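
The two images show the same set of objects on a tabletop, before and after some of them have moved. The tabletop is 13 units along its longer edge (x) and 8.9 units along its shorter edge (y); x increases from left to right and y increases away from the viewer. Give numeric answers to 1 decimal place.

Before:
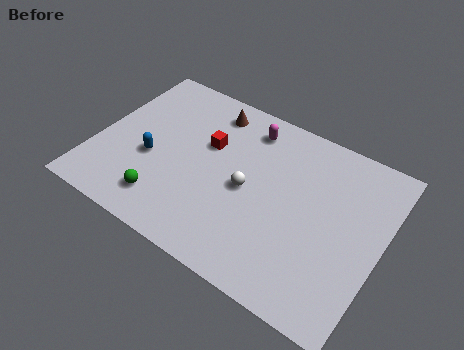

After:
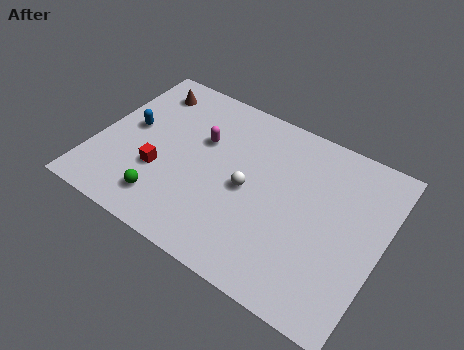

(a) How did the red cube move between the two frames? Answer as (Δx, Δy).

(-1.8, -2.5)

The red cube was at about (4.9, 5.6) and moved to about (3.1, 3.1).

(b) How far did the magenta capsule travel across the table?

2.5

The magenta capsule was near (6.5, 7.4) before and (4.6, 5.7) after, so it travelled √(1.9² + 1.7²) ≈ 2.5 units.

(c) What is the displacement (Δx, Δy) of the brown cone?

(-3.0, -0.2)

From the two frames, the brown cone sits at roughly (4.7, 7.5) before and (1.7, 7.3) after.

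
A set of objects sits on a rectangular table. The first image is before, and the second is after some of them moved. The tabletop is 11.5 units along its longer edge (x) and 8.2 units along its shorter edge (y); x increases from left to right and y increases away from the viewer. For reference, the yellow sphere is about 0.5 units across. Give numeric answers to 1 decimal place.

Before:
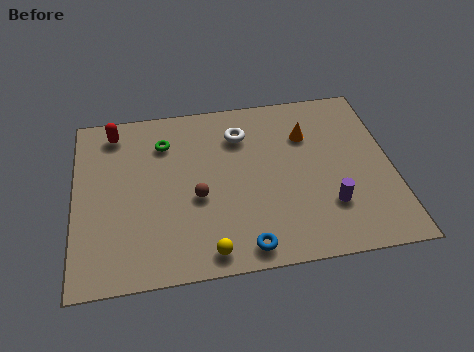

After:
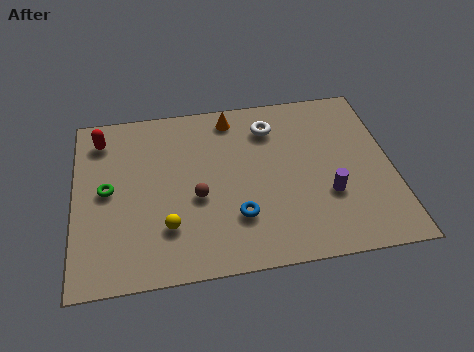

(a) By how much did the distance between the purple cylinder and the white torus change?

-0.8

The distance was about 4.9 in the first image and 4.1 in the second, so they moved 0.8 units closer together.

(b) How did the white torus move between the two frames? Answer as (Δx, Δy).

(1.1, 0.2)

From the two frames, the white torus sits at roughly (6.1, 6.2) before and (7.2, 6.4) after.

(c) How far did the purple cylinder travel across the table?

0.5

The purple cylinder moved from about (9.1, 2.3) to (9.1, 2.8), a distance of √(0.0² + 0.5²) ≈ 0.5.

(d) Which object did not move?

the brown sphere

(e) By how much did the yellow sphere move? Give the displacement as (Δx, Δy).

(-1.4, 1.3)

From the two frames, the yellow sphere sits at roughly (4.7, 0.9) before and (3.3, 2.2) after.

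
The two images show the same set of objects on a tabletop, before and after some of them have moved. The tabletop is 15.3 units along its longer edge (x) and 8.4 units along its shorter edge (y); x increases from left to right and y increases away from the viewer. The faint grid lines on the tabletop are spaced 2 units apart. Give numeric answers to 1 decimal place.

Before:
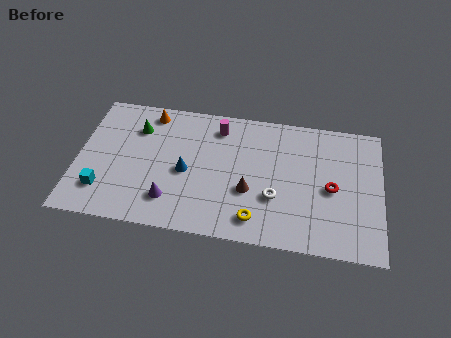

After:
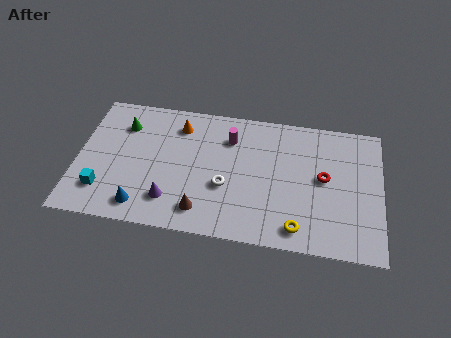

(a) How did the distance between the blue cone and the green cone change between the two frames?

+1.6

Before: roughly 3.5 units apart; after: 5.1. That's 1.6 units further apart.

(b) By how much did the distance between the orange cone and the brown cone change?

-1.3

The distance was about 6.7 in the first image and 5.4 in the second, so they moved 1.3 units closer together.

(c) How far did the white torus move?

2.5

The white torus moved from about (10.0, 2.9) to (7.5, 3.2), a distance of √(2.5² + 0.3²) ≈ 2.5.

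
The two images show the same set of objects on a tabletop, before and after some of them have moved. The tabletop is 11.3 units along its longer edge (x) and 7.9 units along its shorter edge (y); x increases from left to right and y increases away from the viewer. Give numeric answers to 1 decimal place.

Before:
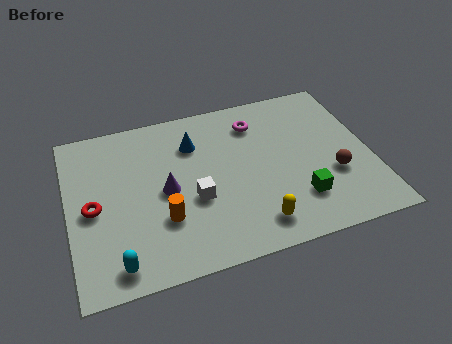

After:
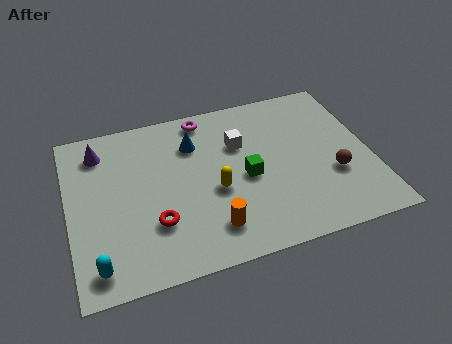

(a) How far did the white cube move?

2.9

The white cube was near (4.6, 3.1) before and (6.5, 5.3) after, so it travelled √(1.9² + 2.2²) ≈ 2.9 units.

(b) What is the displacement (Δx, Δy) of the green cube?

(-1.8, 1.6)

From the two frames, the green cube sits at roughly (8.4, 2.0) before and (6.6, 3.6) after.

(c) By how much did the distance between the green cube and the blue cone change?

-2.4

Before: roughly 5.2 units apart; after: 2.8. That's 2.4 units closer together.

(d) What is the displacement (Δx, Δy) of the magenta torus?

(-1.9, 0.8)

From the two frames, the magenta torus sits at roughly (7.2, 6.2) before and (5.3, 7.0) after.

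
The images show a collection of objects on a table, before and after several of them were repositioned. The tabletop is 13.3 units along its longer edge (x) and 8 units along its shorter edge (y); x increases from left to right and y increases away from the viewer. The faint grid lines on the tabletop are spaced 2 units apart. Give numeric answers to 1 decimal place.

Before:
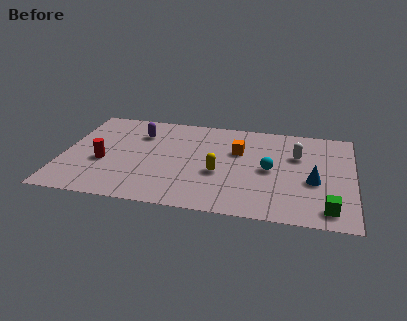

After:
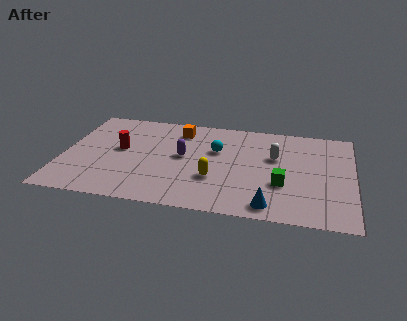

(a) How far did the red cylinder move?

1.4

From (1.9, 3.2) to (2.6, 4.4), the red cylinder covered √(0.7² + 1.2²) ≈ 1.4 units.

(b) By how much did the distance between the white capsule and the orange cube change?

+2.0

They were about 2.7 units apart before and 4.7 after — 2.0 units further apart.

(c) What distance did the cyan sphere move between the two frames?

2.8

The cyan sphere was near (9.5, 3.9) before and (7.0, 5.1) after, so it travelled √(2.5² + 1.2²) ≈ 2.8 units.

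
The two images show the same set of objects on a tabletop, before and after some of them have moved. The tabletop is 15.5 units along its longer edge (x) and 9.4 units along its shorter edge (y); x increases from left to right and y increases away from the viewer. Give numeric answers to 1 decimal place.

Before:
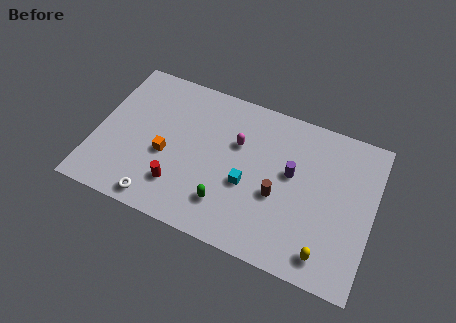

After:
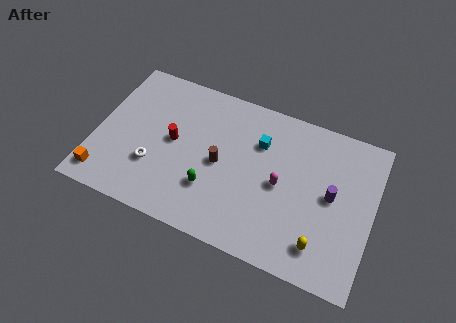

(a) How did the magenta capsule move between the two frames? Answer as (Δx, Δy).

(2.6, -1.6)

From the two frames, the magenta capsule sits at roughly (7.8, 6.1) before and (10.4, 4.5) after.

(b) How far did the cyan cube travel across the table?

2.8

The cyan cube moved from about (8.6, 3.8) to (9.0, 6.6), a distance of √(0.4² + 2.8²) ≈ 2.8.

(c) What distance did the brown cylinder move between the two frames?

3.4

From (10.3, 3.8) to (7.0, 4.5), the brown cylinder covered √(3.3² + 0.7²) ≈ 3.4 units.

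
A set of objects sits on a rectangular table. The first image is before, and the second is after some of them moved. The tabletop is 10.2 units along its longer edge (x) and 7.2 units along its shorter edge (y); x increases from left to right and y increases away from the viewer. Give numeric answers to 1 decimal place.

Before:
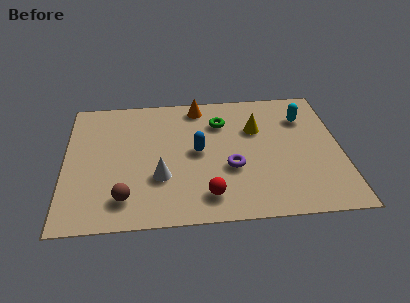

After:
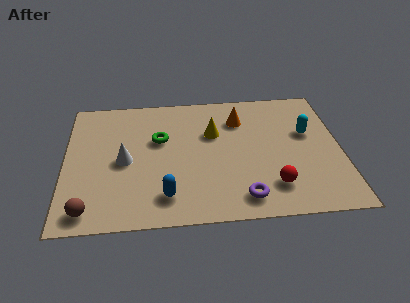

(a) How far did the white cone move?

1.6

From (3.5, 2.4) to (2.2, 3.4), the white cone covered √(1.3² + 1.0²) ≈ 1.6 units.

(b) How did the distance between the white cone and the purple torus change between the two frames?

+2.3

They were about 2.6 units apart before and 4.9 after — 2.3 units further apart.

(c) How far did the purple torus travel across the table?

1.6

From (6.1, 2.7) to (6.5, 1.1), the purple torus covered √(0.4² + 1.6²) ≈ 1.6 units.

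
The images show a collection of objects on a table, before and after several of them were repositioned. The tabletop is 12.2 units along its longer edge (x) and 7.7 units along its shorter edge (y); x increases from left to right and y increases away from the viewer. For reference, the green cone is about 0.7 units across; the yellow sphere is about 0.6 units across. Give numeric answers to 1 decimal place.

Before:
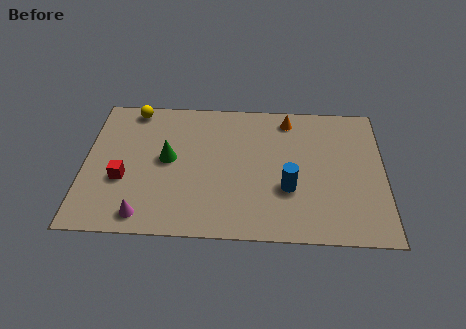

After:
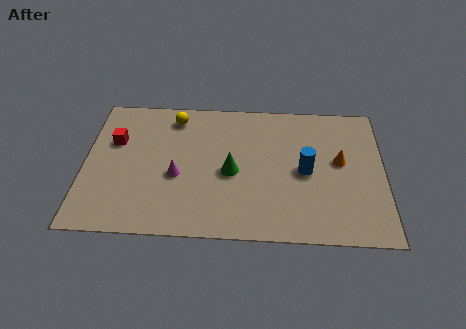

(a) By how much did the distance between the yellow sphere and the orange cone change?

+0.7

They were about 6.4 units apart before and 7.1 after — 0.7 units further apart.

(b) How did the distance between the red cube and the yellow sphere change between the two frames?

-1.2

They were about 4.0 units apart before and 2.8 after — 1.2 units closer together.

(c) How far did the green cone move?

2.7

From (3.4, 4.1) to (6.0, 3.5), the green cone covered √(2.6² + 0.6²) ≈ 2.7 units.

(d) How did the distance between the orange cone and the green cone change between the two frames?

-1.0

Before: roughly 5.5 units apart; after: 4.5. That's 1.0 units closer together.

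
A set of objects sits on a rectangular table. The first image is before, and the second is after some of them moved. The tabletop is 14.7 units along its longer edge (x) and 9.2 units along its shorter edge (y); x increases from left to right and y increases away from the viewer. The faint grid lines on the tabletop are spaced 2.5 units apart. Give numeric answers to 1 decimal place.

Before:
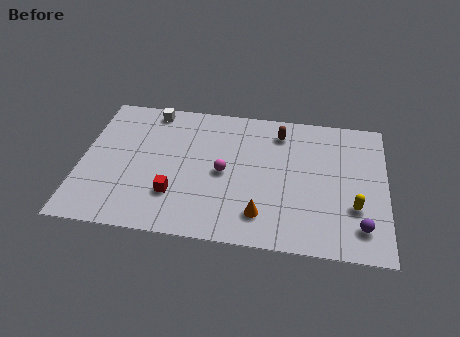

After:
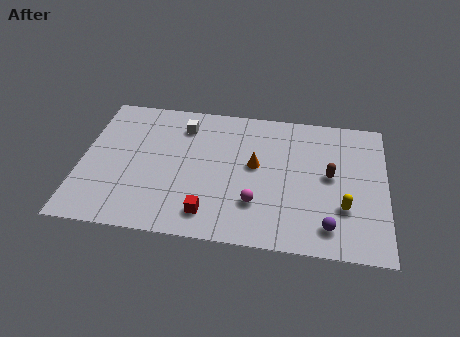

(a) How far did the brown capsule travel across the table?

3.6

From (9.5, 7.5) to (12.0, 4.9), the brown capsule covered √(2.5² + 2.6²) ≈ 3.6 units.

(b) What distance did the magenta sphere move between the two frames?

2.4

From (6.9, 4.4) to (8.5, 2.6), the magenta sphere covered √(1.6² + 1.8²) ≈ 2.4 units.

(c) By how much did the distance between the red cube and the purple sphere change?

-3.2

They were about 8.9 units apart before and 5.7 after — 3.2 units closer together.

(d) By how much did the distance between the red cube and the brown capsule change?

-0.3

Before: roughly 6.9 units apart; after: 6.6. That's 0.3 units closer together.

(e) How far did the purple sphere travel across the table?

1.5

From (13.5, 1.8) to (12.0, 1.6), the purple sphere covered √(1.5² + 0.2²) ≈ 1.5 units.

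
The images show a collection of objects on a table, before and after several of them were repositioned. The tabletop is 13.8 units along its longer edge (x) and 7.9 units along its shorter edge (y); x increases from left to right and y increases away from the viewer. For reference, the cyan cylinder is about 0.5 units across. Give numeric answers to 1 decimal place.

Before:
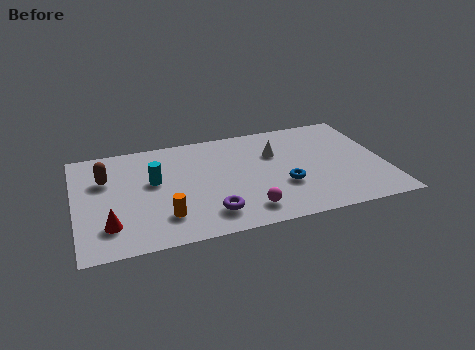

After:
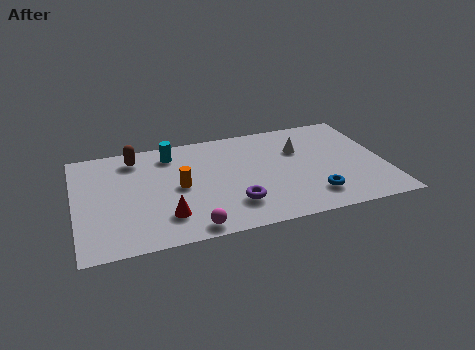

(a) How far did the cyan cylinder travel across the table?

2.1

From (3.5, 4.6) to (4.4, 6.5), the cyan cylinder covered √(0.9² + 1.9²) ≈ 2.1 units.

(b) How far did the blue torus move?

1.6

From (9.2, 2.8) to (10.4, 1.7), the blue torus covered √(1.2² + 1.1²) ≈ 1.6 units.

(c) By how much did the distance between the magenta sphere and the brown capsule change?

-1.0

They were about 7.2 units apart before and 6.2 after — 1.0 units closer together.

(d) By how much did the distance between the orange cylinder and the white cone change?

-0.5

They were about 6.2 units apart before and 5.7 after — 0.5 units closer together.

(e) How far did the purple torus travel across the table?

1.2

The purple torus was near (5.8, 1.6) before and (6.9, 2.0) after, so it travelled √(1.1² + 0.4²) ≈ 1.2 units.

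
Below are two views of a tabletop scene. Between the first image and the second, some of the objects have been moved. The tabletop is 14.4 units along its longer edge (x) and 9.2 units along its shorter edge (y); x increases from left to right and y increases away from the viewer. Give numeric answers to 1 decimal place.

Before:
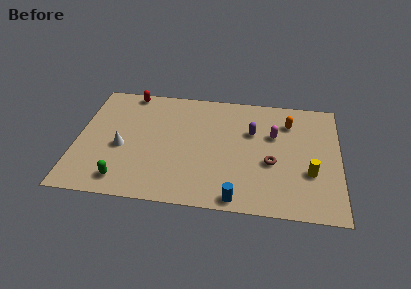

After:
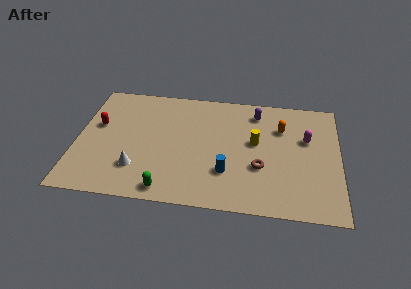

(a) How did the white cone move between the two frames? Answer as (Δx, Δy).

(0.9, -1.5)

The white cone was at about (2.5, 3.9) and moved to about (3.4, 2.4).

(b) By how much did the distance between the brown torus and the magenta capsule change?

+1.3

They were about 2.2 units apart before and 3.5 after — 1.3 units further apart.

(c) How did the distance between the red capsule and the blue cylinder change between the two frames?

-2.1

Before: roughly 9.8 units apart; after: 7.7. That's 2.1 units closer together.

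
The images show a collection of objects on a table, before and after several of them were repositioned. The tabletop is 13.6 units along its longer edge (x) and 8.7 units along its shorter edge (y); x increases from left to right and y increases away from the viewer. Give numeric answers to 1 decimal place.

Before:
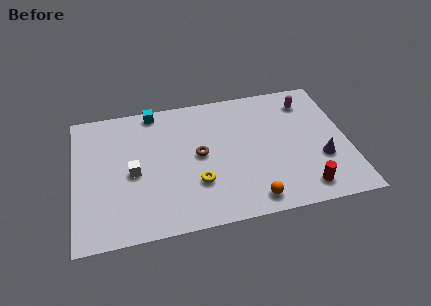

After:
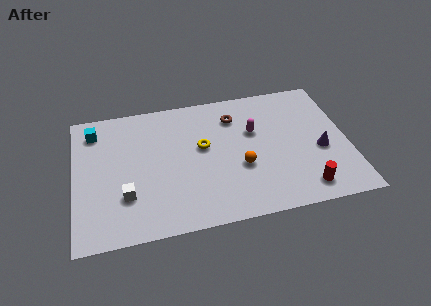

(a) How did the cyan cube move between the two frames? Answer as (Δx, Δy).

(-3.0, -0.8)

From the two frames, the cyan cube sits at roughly (4.1, 7.9) before and (1.1, 7.1) after.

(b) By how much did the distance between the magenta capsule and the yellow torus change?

-4.6

The distance was about 7.2 in the first image and 2.6 in the second, so they moved 4.6 units closer together.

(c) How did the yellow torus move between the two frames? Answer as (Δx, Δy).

(0.4, 2.3)

The yellow torus was at about (6.0, 2.7) and moved to about (6.4, 5.0).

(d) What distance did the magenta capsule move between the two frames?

3.2

The magenta capsule was near (11.8, 7.0) before and (9.0, 5.5) after, so it travelled √(2.8² + 1.5²) ≈ 3.2 units.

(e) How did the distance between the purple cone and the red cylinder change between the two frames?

+0.5

They were about 2.0 units apart before and 2.5 after — 0.5 units further apart.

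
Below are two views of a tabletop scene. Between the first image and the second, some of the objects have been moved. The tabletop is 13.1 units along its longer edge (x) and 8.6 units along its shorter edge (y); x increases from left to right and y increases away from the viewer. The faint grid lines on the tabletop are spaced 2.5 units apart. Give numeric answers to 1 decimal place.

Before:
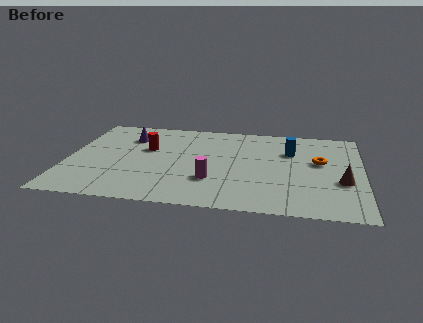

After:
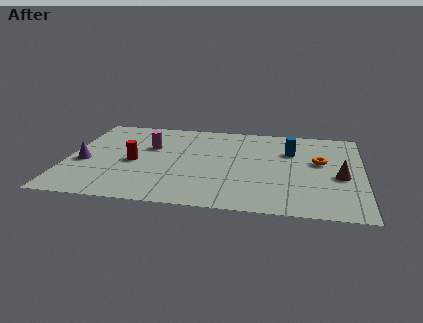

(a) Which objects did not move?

the blue cylinder and the orange torus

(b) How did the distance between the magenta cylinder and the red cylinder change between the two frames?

-2.3

The distance was about 4.0 in the first image and 1.7 in the second, so they moved 2.3 units closer together.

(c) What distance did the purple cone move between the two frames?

3.3

The purple cone moved from about (2.6, 6.4) to (0.8, 3.6), a distance of √(1.8² + 2.8²) ≈ 3.3.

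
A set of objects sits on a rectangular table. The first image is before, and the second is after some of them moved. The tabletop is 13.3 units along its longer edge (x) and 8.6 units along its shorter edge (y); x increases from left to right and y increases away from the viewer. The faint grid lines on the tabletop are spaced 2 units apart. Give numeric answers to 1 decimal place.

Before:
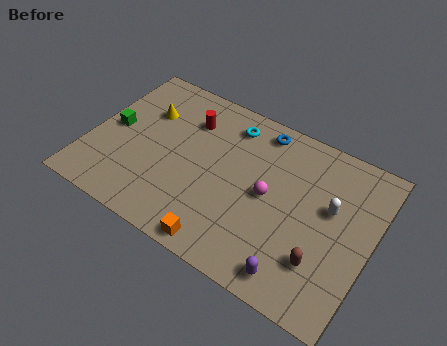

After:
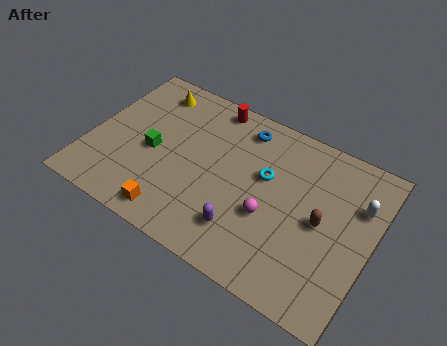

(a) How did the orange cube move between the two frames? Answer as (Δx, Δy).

(-2.4, 0.3)

The orange cube was at about (6.9, 0.8) and moved to about (4.5, 1.1).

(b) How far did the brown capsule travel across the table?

1.9

The brown capsule moved from about (11.3, 2.3) to (11.0, 4.2), a distance of √(0.3² + 1.9²) ≈ 1.9.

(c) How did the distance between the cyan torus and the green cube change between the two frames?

-0.5

The distance was about 5.9 in the first image and 5.4 in the second, so they moved 0.5 units closer together.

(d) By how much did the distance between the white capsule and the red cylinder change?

+0.4

Before: roughly 7.1 units apart; after: 7.5. That's 0.4 units further apart.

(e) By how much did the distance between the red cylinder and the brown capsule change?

-1.3

The distance was about 8.1 in the first image and 6.8 in the second, so they moved 1.3 units closer together.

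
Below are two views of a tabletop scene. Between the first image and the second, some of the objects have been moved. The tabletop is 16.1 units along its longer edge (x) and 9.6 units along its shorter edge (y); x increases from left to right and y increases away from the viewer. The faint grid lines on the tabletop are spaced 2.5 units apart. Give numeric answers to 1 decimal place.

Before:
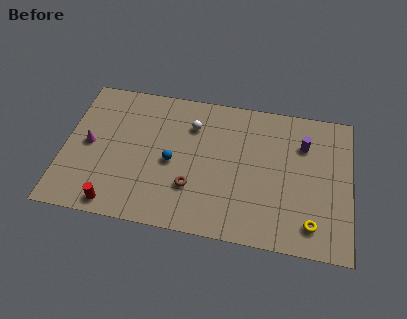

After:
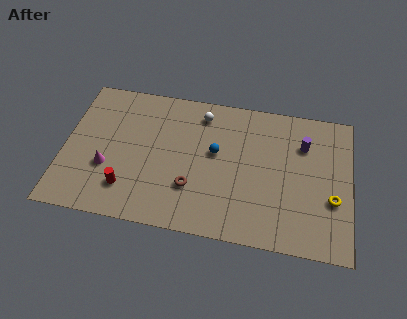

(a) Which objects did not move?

the brown torus and the purple cylinder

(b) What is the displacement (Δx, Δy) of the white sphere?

(0.5, 0.9)

The white sphere started near (7.1, 7.1) and ended near (7.6, 8.0).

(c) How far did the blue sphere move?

2.6

The blue sphere was near (6.1, 4.4) before and (8.5, 5.5) after, so it travelled √(2.4² + 1.1²) ≈ 2.6 units.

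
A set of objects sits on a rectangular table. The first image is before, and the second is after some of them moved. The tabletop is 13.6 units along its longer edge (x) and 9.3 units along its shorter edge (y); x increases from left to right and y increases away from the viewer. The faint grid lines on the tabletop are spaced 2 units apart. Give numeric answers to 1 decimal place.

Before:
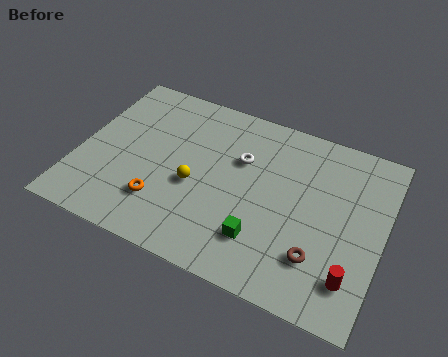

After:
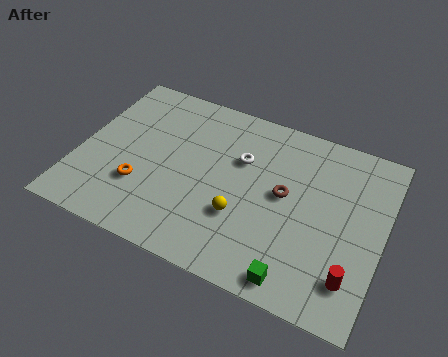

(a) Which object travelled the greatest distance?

the brown torus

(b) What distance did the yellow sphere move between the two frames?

2.3

From (5.3, 3.9) to (7.5, 3.1), the yellow sphere covered √(2.2² + 0.8²) ≈ 2.3 units.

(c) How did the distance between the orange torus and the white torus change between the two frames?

+0.4

Before: roughly 4.8 units apart; after: 5.2. That's 0.4 units further apart.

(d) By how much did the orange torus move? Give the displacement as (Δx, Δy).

(-1.0, 0.5)

From the two frames, the orange torus sits at roughly (4.0, 2.4) before and (3.0, 2.9) after.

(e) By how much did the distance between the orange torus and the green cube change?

+2.9

They were about 4.5 units apart before and 7.4 after — 2.9 units further apart.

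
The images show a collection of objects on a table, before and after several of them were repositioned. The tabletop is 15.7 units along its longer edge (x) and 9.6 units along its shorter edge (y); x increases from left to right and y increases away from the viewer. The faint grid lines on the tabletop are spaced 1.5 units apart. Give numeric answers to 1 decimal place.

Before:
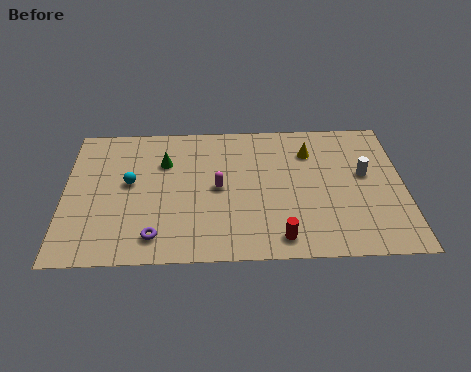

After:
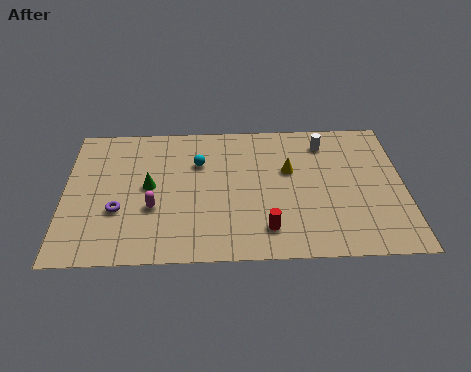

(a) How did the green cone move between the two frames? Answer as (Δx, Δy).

(-0.7, -1.7)

From the two frames, the green cone sits at roughly (4.6, 6.7) before and (3.9, 5.0) after.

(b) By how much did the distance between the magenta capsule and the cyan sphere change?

-0.4

The distance was about 4.1 in the first image and 3.7 in the second, so they moved 0.4 units closer together.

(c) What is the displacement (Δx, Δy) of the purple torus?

(-1.7, 1.8)

The purple torus was at about (4.2, 1.6) and moved to about (2.5, 3.4).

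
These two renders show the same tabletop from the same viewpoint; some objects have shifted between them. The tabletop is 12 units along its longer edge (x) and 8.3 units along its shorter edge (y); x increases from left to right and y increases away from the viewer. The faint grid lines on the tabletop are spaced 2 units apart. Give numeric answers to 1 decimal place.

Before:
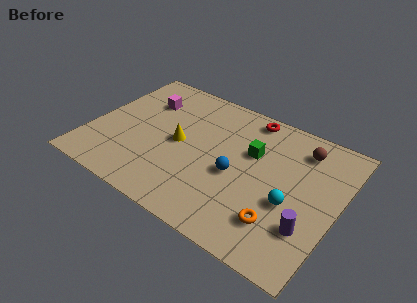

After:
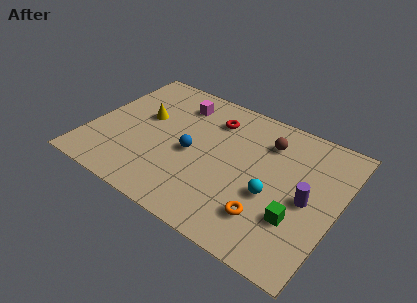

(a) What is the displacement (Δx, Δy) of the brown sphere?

(-1.6, -0.4)

The brown sphere was at about (9.9, 6.7) and moved to about (8.3, 6.3).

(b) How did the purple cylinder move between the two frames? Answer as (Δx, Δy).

(-0.3, 1.5)

From the two frames, the purple cylinder sits at roughly (10.9, 2.4) before and (10.6, 3.9) after.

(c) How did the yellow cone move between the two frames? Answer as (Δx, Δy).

(-1.9, 0.8)

The yellow cone was at about (4.3, 4.1) and moved to about (2.4, 4.9).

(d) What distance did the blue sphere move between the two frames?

2.2

The blue sphere moved from about (7.2, 3.6) to (5.0, 3.8), a distance of √(2.2² + 0.2²) ≈ 2.2.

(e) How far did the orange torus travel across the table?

0.6

From (9.6, 2.0) to (9.0, 2.0), the orange torus covered √(0.6² + 0.0²) ≈ 0.6 units.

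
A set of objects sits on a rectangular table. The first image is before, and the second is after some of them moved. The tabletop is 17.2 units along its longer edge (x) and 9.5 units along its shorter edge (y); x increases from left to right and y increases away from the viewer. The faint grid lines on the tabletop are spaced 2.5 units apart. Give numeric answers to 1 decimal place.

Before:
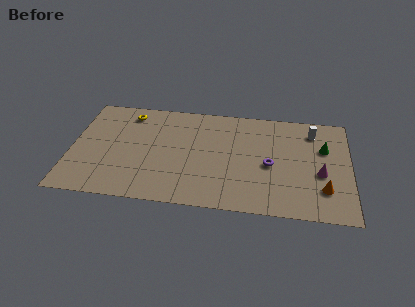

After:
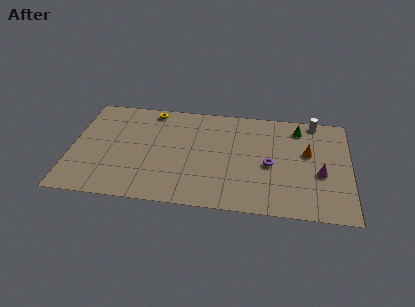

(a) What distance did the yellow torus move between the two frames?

1.5

The yellow torus was near (3.4, 8.0) before and (4.8, 8.5) after, so it travelled √(1.4² + 0.5²) ≈ 1.5 units.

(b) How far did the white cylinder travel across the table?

1.0

From (14.9, 7.7) to (15.0, 8.7), the white cylinder covered √(0.1² + 1.0²) ≈ 1.0 units.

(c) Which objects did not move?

the purple torus and the magenta cone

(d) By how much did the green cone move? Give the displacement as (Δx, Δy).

(-1.6, 1.7)

The green cone was at about (15.6, 6.2) and moved to about (14.0, 7.9).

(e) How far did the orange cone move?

3.4

The orange cone was near (15.6, 2.5) before and (14.6, 5.7) after, so it travelled √(1.0² + 3.2²) ≈ 3.4 units.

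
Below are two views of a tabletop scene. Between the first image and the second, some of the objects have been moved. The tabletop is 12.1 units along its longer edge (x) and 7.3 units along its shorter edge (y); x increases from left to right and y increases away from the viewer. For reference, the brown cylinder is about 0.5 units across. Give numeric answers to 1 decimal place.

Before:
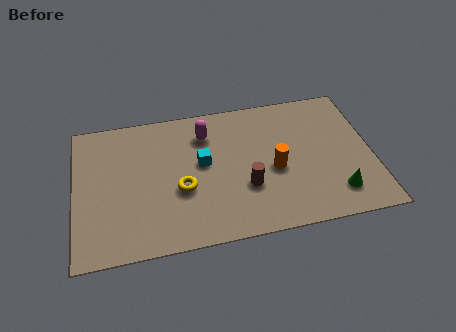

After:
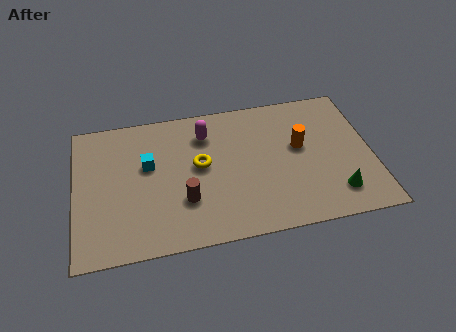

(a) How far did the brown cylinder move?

2.5

The brown cylinder moved from about (6.9, 2.5) to (4.4, 2.3), a distance of √(2.5² + 0.2²) ≈ 2.5.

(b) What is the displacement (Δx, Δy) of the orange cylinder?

(1.1, 1.0)

The orange cylinder started near (8.1, 3.2) and ended near (9.2, 4.2).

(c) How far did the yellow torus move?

1.4

The yellow torus was near (4.3, 2.9) before and (5.1, 4.0) after, so it travelled √(0.8² + 1.1²) ≈ 1.4 units.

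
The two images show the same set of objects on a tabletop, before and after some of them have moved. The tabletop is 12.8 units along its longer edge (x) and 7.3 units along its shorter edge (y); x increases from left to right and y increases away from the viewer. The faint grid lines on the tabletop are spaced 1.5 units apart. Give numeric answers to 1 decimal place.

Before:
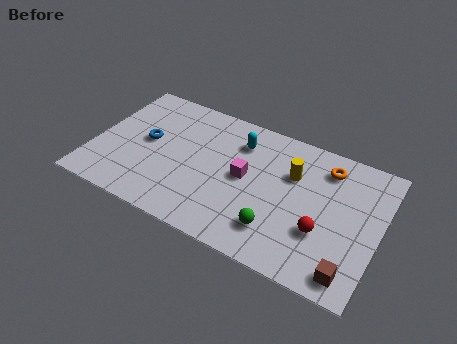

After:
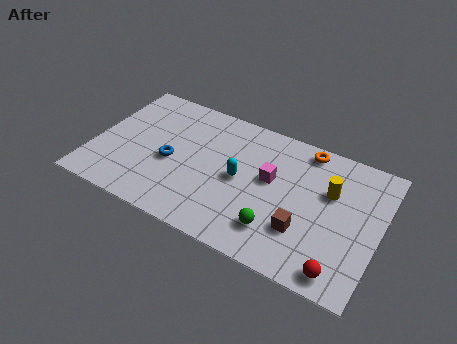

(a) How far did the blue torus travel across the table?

1.4

The blue torus moved from about (2.3, 3.9) to (3.5, 3.2), a distance of √(1.2² + 0.7²) ≈ 1.4.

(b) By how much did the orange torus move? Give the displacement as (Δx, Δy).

(-1.0, 0.6)

From the two frames, the orange torus sits at roughly (10.2, 5.9) before and (9.2, 6.5) after.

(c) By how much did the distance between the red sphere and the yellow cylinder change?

+1.0

The distance was about 2.9 in the first image and 3.9 in the second, so they moved 1.0 units further apart.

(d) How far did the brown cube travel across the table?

2.5

From (11.8, 1.0) to (9.6, 2.2), the brown cube covered √(2.2² + 1.2²) ≈ 2.5 units.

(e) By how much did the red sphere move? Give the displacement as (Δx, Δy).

(1.0, -1.6)

The red sphere started near (10.4, 2.5) and ended near (11.4, 0.9).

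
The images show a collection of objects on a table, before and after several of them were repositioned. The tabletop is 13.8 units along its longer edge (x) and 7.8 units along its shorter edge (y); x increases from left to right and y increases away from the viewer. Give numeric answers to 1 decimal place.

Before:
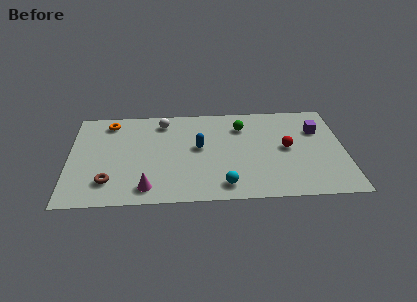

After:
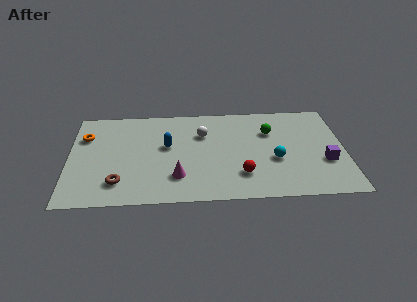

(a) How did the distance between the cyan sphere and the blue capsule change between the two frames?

+2.3

The distance was about 3.3 in the first image and 5.6 in the second, so they moved 2.3 units further apart.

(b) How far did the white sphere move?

2.3

The white sphere moved from about (4.7, 6.5) to (6.7, 5.4), a distance of √(2.0² + 1.1²) ≈ 2.3.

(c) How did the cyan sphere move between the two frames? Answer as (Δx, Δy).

(2.6, 1.9)

From the two frames, the cyan sphere sits at roughly (7.7, 1.2) before and (10.3, 3.1) after.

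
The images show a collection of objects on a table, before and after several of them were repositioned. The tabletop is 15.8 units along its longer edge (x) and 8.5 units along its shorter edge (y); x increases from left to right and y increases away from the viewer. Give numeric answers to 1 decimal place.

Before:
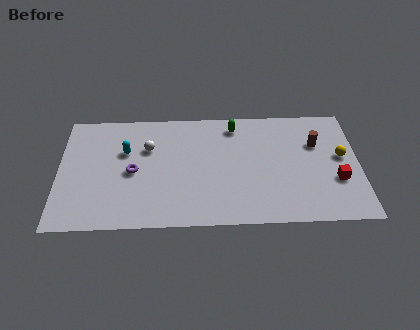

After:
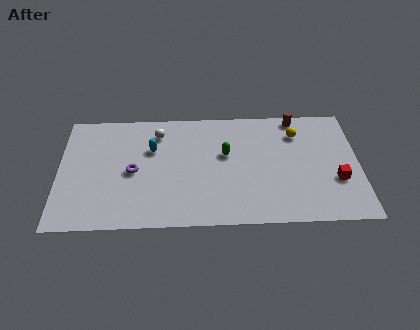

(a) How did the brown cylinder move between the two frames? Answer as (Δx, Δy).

(-1.0, 2.0)

The brown cylinder was at about (13.6, 5.7) and moved to about (12.6, 7.7).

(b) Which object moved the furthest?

the yellow sphere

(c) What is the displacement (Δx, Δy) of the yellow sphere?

(-2.3, 1.8)

The yellow sphere started near (14.9, 4.7) and ended near (12.6, 6.5).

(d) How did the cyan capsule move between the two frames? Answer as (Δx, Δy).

(1.4, 0.1)

The cyan capsule was at about (3.5, 5.5) and moved to about (4.9, 5.6).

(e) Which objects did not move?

the purple torus and the red cube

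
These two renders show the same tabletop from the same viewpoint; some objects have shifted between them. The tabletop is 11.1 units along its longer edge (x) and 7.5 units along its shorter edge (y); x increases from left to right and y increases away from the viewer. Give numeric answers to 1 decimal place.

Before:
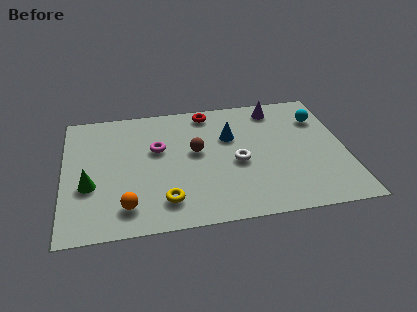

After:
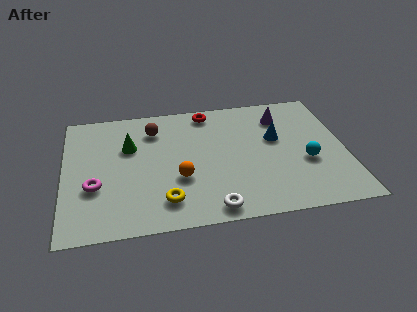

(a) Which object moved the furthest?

the magenta torus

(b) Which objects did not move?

the yellow torus and the red torus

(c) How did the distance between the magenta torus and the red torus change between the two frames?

+3.1

Before: roughly 2.9 units apart; after: 6.0. That's 3.1 units further apart.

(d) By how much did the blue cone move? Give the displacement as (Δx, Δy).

(1.8, -0.4)

The blue cone started near (6.6, 4.9) and ended near (8.4, 4.5).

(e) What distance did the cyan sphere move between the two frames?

2.7

The cyan sphere was near (10.2, 5.5) before and (9.5, 2.9) after, so it travelled √(0.7² + 2.6²) ≈ 2.7 units.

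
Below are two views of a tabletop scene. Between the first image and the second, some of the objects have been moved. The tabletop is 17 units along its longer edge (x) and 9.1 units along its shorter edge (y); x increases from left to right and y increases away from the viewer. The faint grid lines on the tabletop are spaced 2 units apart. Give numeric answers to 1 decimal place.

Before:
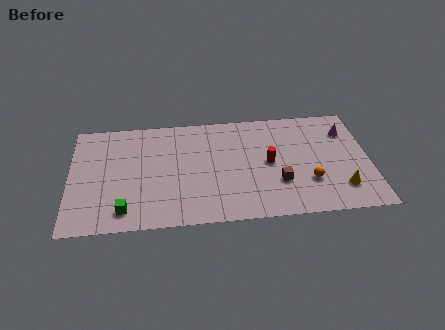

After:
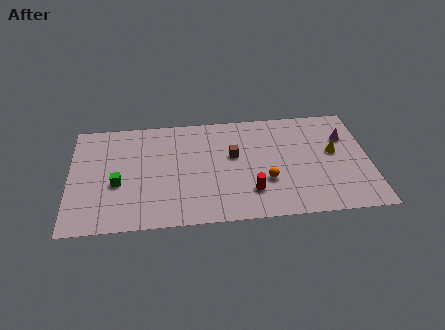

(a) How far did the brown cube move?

3.5

From (11.8, 2.9) to (9.3, 5.4), the brown cube covered √(2.5² + 2.5²) ≈ 3.5 units.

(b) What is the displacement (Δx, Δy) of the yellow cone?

(-0.3, 3.0)

The yellow cone started near (15.3, 2.1) and ended near (15.0, 5.1).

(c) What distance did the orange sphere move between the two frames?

2.4

The orange sphere moved from about (13.5, 2.8) to (11.1, 3.1), a distance of √(2.4² + 0.3²) ≈ 2.4.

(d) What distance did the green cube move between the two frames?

2.2

From (3.1, 1.5) to (2.7, 3.7), the green cube covered √(0.4² + 2.2²) ≈ 2.2 units.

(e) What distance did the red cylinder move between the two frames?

2.5

From (11.3, 4.6) to (10.2, 2.3), the red cylinder covered √(1.1² + 2.3²) ≈ 2.5 units.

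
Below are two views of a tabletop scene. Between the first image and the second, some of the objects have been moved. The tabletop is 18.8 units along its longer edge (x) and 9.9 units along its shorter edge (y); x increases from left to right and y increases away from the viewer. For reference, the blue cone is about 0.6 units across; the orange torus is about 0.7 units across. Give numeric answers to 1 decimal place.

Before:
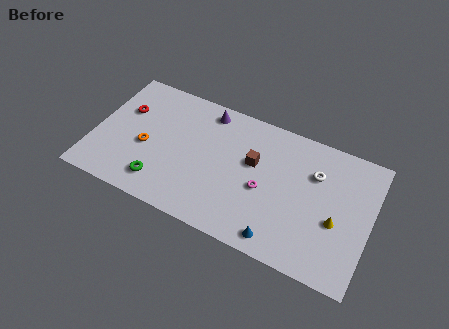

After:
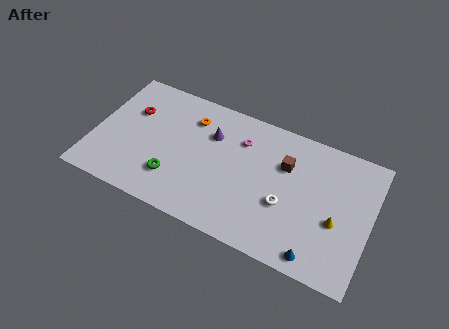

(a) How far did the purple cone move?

1.8

The purple cone was near (7.3, 8.6) before and (7.8, 6.9) after, so it travelled √(0.5² + 1.7²) ≈ 1.8 units.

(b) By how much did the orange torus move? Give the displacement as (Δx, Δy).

(2.7, 3.4)

From the two frames, the orange torus sits at roughly (3.6, 4.2) before and (6.3, 7.6) after.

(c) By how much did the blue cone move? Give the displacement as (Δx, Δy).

(2.5, -0.1)

The blue cone was at about (13.1, 1.2) and moved to about (15.6, 1.1).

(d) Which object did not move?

the yellow cone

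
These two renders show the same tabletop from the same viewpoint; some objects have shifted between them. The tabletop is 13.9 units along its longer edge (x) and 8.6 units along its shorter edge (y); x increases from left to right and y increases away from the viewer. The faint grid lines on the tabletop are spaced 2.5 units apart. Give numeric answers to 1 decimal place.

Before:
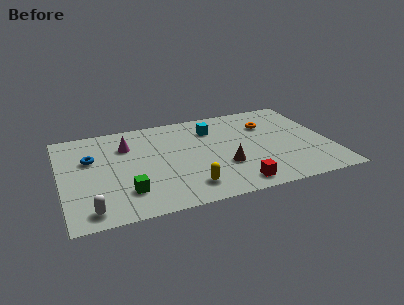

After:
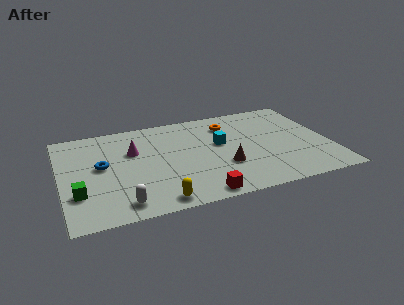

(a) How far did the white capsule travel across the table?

1.6

From (1.3, 1.1) to (2.9, 1.2), the white capsule covered √(1.6² + 0.1²) ≈ 1.6 units.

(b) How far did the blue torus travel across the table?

0.9

The blue torus was near (1.6, 5.5) before and (2.1, 4.7) after, so it travelled √(0.5² + 0.8²) ≈ 0.9 units.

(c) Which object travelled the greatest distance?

the green cube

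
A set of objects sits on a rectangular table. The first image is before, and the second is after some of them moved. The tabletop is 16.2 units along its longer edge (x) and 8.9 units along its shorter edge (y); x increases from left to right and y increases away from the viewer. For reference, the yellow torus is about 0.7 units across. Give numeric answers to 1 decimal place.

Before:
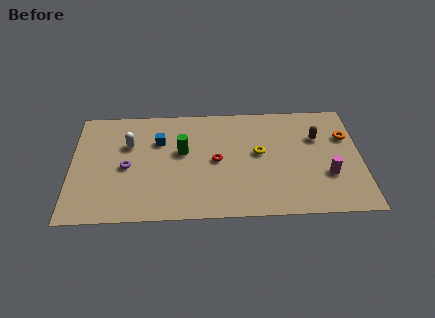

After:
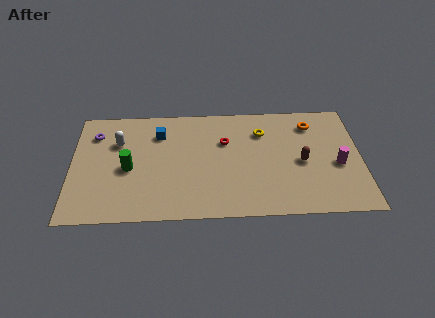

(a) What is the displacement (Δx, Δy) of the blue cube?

(0.0, 0.6)

The blue cube started near (4.9, 6.1) and ended near (4.9, 6.7).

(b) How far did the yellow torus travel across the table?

1.7

The yellow torus moved from about (10.5, 4.9) to (10.7, 6.6), a distance of √(0.2² + 1.7²) ≈ 1.7.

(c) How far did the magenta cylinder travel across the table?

1.0

The magenta cylinder was near (14.3, 3.0) before and (14.9, 3.8) after, so it travelled √(0.6² + 0.8²) ≈ 1.0 units.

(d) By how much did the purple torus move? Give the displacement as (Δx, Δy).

(-1.8, 2.7)

The purple torus started near (3.1, 4.1) and ended near (1.3, 6.8).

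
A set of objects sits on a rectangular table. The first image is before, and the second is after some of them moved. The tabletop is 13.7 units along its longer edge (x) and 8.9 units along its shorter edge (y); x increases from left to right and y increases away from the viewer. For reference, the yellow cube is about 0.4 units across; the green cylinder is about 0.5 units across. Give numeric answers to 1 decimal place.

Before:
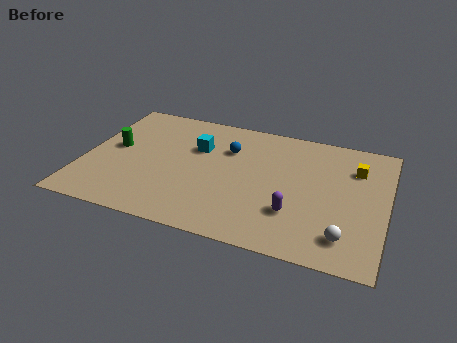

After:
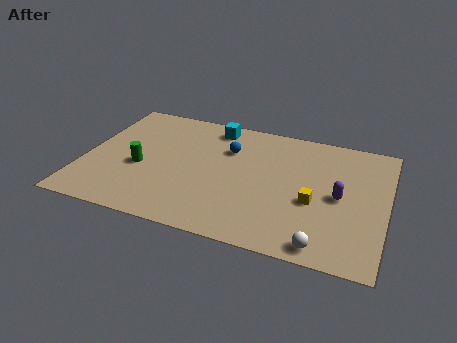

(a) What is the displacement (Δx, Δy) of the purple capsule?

(1.9, 1.7)

The purple capsule started near (9.7, 2.6) and ended near (11.6, 4.3).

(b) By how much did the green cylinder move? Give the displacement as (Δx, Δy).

(1.3, -1.1)

The green cylinder started near (1.3, 4.8) and ended near (2.6, 3.7).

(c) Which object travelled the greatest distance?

the yellow cube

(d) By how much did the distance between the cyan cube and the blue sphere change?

+0.3

The distance was about 1.4 in the first image and 1.7 in the second, so they moved 0.3 units further apart.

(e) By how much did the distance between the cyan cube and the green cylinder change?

+1.1

Before: roughly 3.9 units apart; after: 5.0. That's 1.1 units further apart.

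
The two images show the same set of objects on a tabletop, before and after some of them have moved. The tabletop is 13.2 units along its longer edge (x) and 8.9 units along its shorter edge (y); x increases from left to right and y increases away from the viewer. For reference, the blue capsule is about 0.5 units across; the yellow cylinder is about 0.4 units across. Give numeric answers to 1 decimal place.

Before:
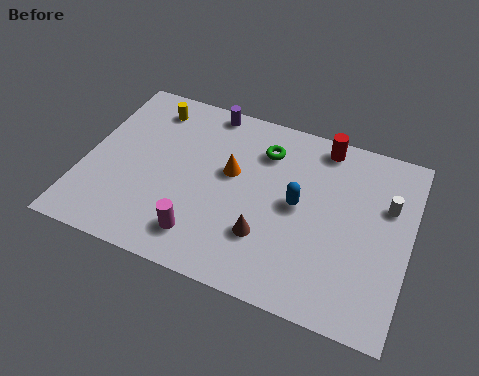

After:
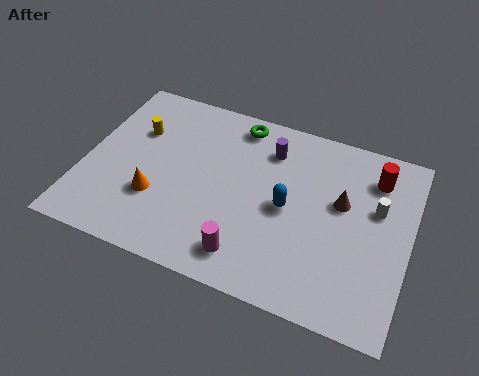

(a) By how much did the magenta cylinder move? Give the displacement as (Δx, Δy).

(1.9, -0.2)

The magenta cylinder was at about (5.1, 1.7) and moved to about (7.0, 1.5).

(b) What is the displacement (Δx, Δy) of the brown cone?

(2.8, 2.7)

The brown cone was at about (7.6, 2.6) and moved to about (10.4, 5.3).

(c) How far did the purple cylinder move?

3.0

The purple cylinder was near (4.6, 8.1) before and (7.3, 6.9) after, so it travelled √(2.7² + 1.2²) ≈ 3.0 units.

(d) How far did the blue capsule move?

0.5

The blue capsule was near (8.7, 4.6) before and (8.3, 4.3) after, so it travelled √(0.4² + 0.3²) ≈ 0.5 units.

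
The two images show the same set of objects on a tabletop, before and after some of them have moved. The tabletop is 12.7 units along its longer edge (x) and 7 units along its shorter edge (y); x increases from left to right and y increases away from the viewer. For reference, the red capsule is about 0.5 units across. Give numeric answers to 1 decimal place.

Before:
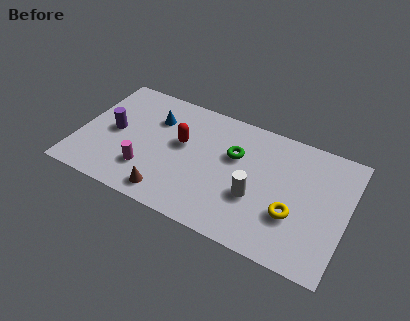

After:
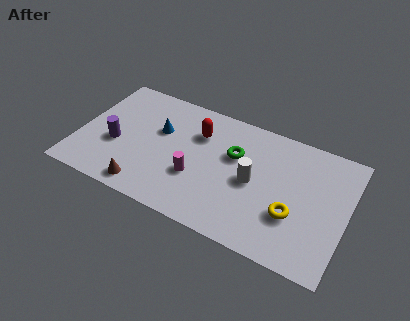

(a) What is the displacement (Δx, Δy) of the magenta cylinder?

(2.3, 0.6)

The magenta cylinder started near (3.4, 1.9) and ended near (5.7, 2.5).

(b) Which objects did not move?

the green torus and the yellow torus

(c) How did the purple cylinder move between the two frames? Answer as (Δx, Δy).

(0.2, -0.7)

The purple cylinder started near (1.6, 3.5) and ended near (1.8, 2.8).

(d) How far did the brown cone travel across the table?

1.1

From (4.6, 1.0) to (3.5, 0.9), the brown cone covered √(1.1² + 0.1²) ≈ 1.1 units.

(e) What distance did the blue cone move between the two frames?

0.7

The blue cone moved from about (3.4, 5.0) to (3.7, 4.4), a distance of √(0.3² + 0.6²) ≈ 0.7.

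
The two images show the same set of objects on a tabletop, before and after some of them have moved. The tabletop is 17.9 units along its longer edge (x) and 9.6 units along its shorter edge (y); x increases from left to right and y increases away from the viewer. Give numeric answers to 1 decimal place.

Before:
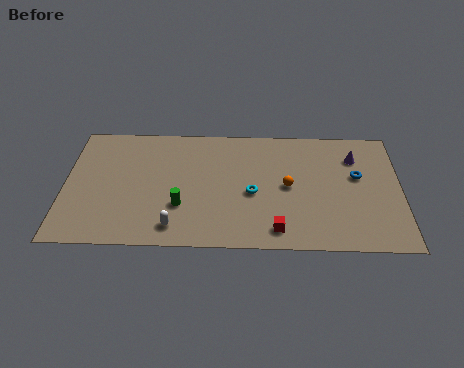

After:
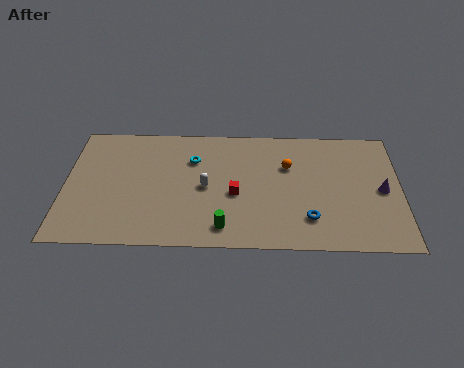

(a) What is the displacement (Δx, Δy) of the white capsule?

(1.6, 3.1)

From the two frames, the white capsule sits at roughly (5.9, 1.5) before and (7.5, 4.6) after.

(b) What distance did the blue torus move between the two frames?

4.3

The blue torus moved from about (15.6, 5.7) to (13.0, 2.3), a distance of √(2.6² + 3.4²) ≈ 4.3.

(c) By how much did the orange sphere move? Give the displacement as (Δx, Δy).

(0.0, 1.6)

The orange sphere was at about (11.9, 4.8) and moved to about (11.9, 6.4).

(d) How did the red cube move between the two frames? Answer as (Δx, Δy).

(-2.2, 2.7)

The red cube started near (11.3, 1.4) and ended near (9.1, 4.1).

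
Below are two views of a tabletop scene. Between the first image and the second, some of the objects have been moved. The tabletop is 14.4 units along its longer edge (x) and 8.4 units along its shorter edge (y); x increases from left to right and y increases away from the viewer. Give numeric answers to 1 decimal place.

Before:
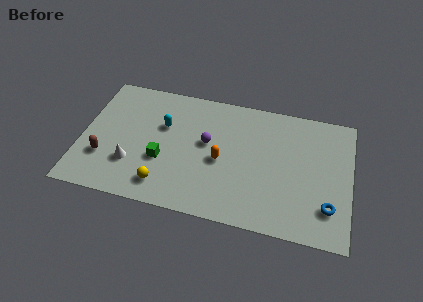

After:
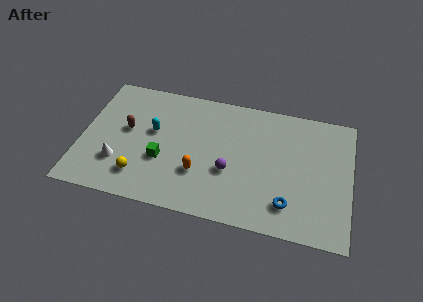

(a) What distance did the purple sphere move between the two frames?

2.1

The purple sphere moved from about (6.7, 4.8) to (8.0, 3.2), a distance of √(1.3² + 1.6²) ≈ 2.1.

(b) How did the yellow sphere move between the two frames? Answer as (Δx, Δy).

(-1.3, 0.3)

The yellow sphere started near (4.6, 1.5) and ended near (3.3, 1.8).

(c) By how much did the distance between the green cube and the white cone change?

+0.7

They were about 1.7 units apart before and 2.4 after — 0.7 units further apart.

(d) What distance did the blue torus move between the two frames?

2.1

The blue torus was near (13.3, 2.1) before and (11.2, 1.8) after, so it travelled √(2.1² + 0.3²) ≈ 2.1 units.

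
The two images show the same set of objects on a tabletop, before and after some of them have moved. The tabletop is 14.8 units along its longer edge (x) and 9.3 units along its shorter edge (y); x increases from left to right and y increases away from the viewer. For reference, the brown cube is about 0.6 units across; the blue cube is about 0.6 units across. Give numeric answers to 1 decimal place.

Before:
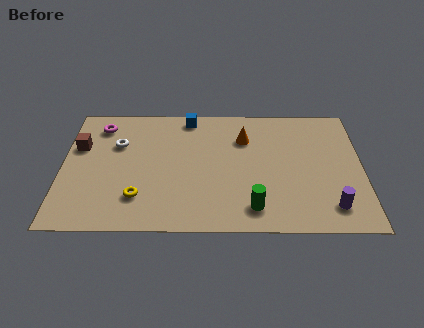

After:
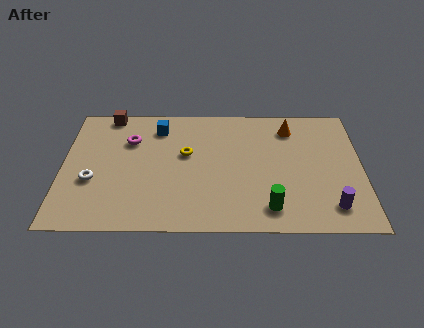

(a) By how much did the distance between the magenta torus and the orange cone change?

+0.8

They were about 7.3 units apart before and 8.1 after — 0.8 units further apart.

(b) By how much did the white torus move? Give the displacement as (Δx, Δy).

(-1.2, -2.7)

The white torus was at about (2.7, 6.2) and moved to about (1.5, 3.5).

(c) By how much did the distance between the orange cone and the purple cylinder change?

-0.4

Before: roughly 6.5 units apart; after: 6.1. That's 0.4 units closer together.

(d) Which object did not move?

the purple cylinder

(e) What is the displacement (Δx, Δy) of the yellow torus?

(2.3, 3.2)

From the two frames, the yellow torus sits at roughly (3.8, 2.3) before and (6.1, 5.5) after.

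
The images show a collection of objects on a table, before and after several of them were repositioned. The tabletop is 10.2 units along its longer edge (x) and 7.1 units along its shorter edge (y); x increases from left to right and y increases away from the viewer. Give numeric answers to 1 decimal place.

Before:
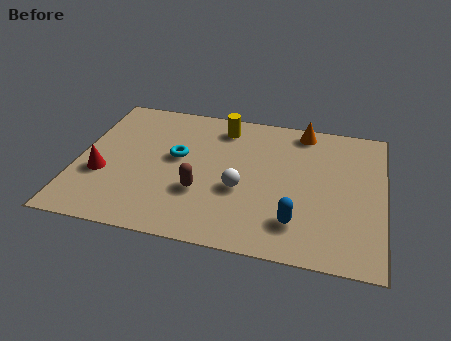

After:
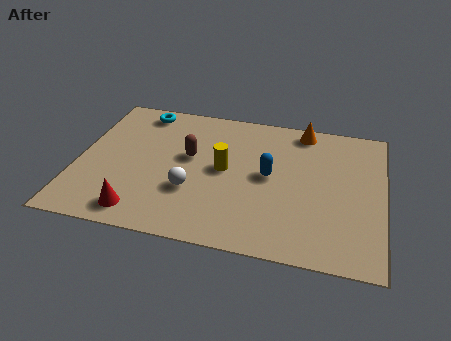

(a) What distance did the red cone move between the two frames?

2.1

The red cone moved from about (0.9, 2.6) to (2.3, 1.0), a distance of √(1.4² + 1.6²) ≈ 2.1.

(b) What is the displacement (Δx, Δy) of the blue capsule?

(-1.0, 2.1)

From the two frames, the blue capsule sits at roughly (7.4, 1.6) before and (6.4, 3.7) after.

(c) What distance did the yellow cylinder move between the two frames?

2.2

The yellow cylinder moved from about (4.7, 5.9) to (4.9, 3.7), a distance of √(0.2² + 2.2²) ≈ 2.2.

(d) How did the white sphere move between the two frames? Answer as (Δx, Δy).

(-1.6, -0.4)

The white sphere started near (5.5, 2.8) and ended near (3.9, 2.4).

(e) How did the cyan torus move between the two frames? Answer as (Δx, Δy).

(-1.4, 2.2)

The cyan torus was at about (3.3, 4.0) and moved to about (1.9, 6.2).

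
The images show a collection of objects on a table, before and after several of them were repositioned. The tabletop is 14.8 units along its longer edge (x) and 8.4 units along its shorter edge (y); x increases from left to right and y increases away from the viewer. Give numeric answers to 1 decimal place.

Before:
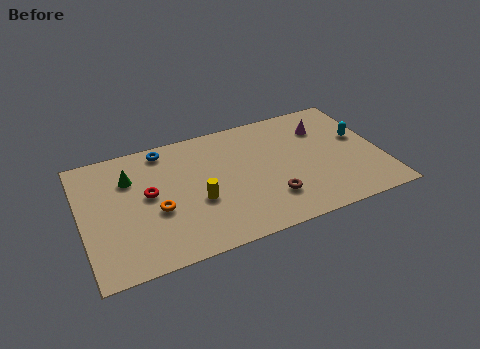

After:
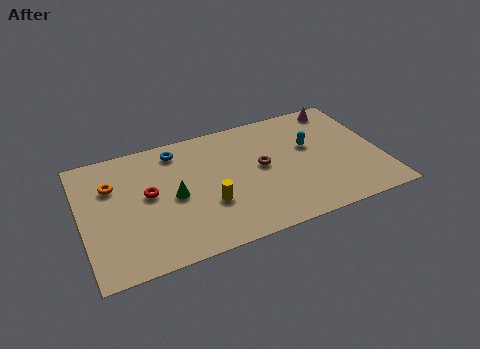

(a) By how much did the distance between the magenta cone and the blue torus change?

+0.3

They were about 8.0 units apart before and 8.3 after — 0.3 units further apart.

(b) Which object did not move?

the red torus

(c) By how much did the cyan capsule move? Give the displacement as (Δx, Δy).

(-2.5, 0.2)

The cyan capsule was at about (13.9, 4.9) and moved to about (11.4, 5.1).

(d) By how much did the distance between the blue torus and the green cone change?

+0.8

They were about 2.3 units apart before and 3.1 after — 0.8 units further apart.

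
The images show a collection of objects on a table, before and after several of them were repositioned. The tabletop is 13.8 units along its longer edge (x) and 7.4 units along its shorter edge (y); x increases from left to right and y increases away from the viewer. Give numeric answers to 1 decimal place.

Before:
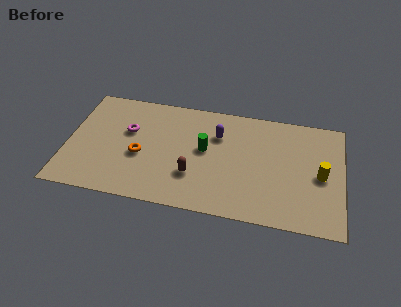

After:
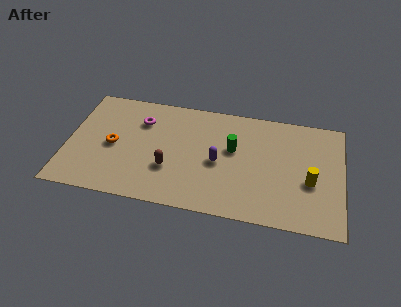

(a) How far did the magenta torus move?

1.0

The magenta torus was near (3.0, 4.6) before and (3.6, 5.4) after, so it travelled √(0.6² + 0.8²) ≈ 1.0 units.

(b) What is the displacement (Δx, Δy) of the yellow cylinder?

(-0.5, -0.5)

The yellow cylinder was at about (12.7, 3.5) and moved to about (12.2, 3.0).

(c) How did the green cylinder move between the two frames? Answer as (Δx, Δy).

(1.4, 0.3)

From the two frames, the green cylinder sits at roughly (6.9, 4.1) before and (8.3, 4.4) after.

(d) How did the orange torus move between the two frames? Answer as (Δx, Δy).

(-1.4, 0.4)

The orange torus started near (3.7, 3.1) and ended near (2.3, 3.5).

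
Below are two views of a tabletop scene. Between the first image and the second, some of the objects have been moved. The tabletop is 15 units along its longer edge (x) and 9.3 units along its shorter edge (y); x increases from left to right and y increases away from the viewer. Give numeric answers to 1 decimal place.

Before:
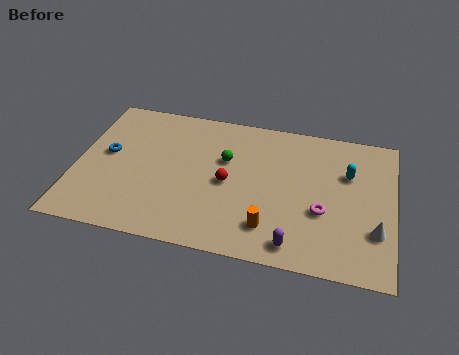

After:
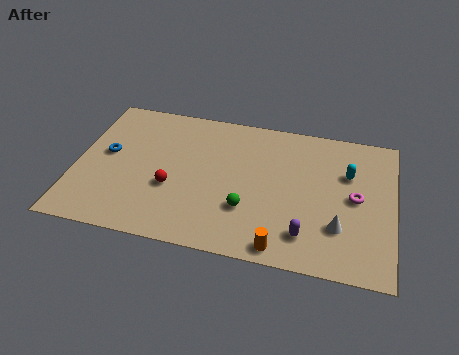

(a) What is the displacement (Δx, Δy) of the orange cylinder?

(0.6, -1.1)

The orange cylinder was at about (9.3, 2.0) and moved to about (9.9, 0.9).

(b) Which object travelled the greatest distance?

the green sphere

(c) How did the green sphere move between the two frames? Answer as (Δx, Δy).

(1.2, -3.0)

The green sphere was at about (7.0, 5.9) and moved to about (8.2, 2.9).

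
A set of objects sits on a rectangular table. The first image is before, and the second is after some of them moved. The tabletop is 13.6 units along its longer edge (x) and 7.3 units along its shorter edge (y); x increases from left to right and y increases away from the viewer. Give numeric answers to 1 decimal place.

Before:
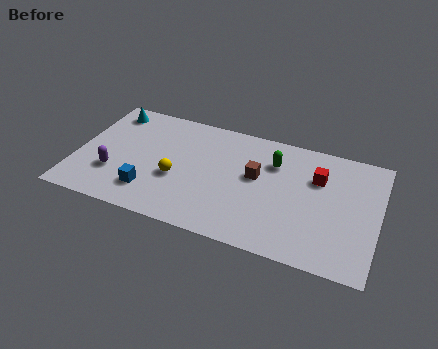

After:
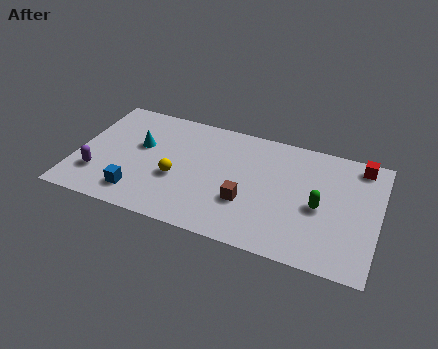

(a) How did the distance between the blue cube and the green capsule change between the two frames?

+1.8

The distance was about 6.4 in the first image and 8.2 in the second, so they moved 1.8 units further apart.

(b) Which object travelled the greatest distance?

the green capsule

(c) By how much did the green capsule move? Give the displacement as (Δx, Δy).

(2.2, -2.0)

From the two frames, the green capsule sits at roughly (8.8, 5.3) before and (11.0, 3.3) after.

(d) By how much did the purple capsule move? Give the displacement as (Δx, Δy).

(-0.7, -0.3)

From the two frames, the purple capsule sits at roughly (1.8, 2.3) before and (1.1, 2.0) after.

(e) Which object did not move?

the yellow sphere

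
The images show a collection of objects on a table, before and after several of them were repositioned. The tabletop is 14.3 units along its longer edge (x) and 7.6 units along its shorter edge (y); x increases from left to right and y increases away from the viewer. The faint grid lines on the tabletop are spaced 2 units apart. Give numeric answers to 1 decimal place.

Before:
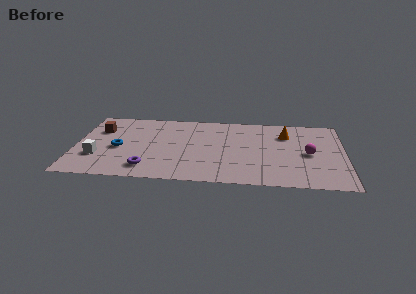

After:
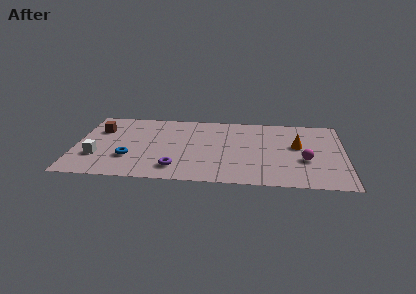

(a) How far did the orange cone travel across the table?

1.3

From (11.2, 5.6) to (11.8, 4.4), the orange cone covered √(0.6² + 1.2²) ≈ 1.3 units.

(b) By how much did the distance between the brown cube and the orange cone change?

+0.6

Before: roughly 10.0 units apart; after: 10.6. That's 0.6 units further apart.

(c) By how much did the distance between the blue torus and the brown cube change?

+1.2

They were about 2.2 units apart before and 3.4 after — 1.2 units further apart.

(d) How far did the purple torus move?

1.5

The purple torus was near (3.9, 1.4) before and (5.4, 1.5) after, so it travelled √(1.5² + 0.1²) ≈ 1.5 units.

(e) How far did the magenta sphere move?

0.7

From (12.4, 3.6) to (12.2, 2.9), the magenta sphere covered √(0.2² + 0.7²) ≈ 0.7 units.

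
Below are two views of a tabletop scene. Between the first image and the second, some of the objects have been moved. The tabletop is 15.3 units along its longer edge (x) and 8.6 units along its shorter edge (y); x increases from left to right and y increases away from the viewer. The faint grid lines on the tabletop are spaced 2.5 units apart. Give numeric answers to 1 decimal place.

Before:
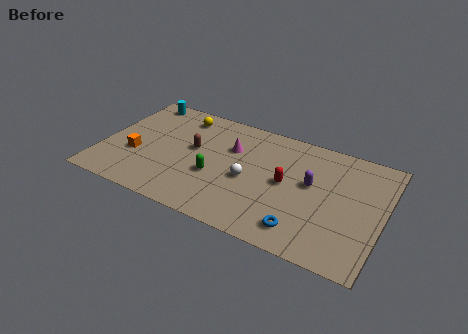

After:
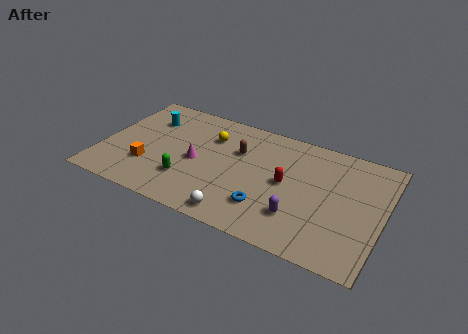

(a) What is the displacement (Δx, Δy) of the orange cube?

(0.8, -0.6)

The orange cube started near (1.9, 3.2) and ended near (2.7, 2.6).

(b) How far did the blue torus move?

2.1

The blue torus moved from about (11.3, 1.5) to (9.3, 2.2), a distance of √(2.0² + 0.7²) ≈ 2.1.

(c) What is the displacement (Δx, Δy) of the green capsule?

(-1.4, -0.9)

The green capsule started near (6.3, 3.3) and ended near (4.9, 2.4).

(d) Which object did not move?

the red capsule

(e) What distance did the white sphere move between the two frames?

2.8

From (8.1, 3.8) to (7.9, 1.0), the white sphere covered √(0.2² + 2.8²) ≈ 2.8 units.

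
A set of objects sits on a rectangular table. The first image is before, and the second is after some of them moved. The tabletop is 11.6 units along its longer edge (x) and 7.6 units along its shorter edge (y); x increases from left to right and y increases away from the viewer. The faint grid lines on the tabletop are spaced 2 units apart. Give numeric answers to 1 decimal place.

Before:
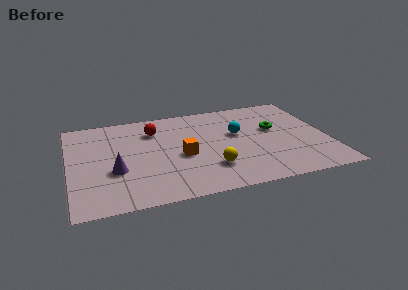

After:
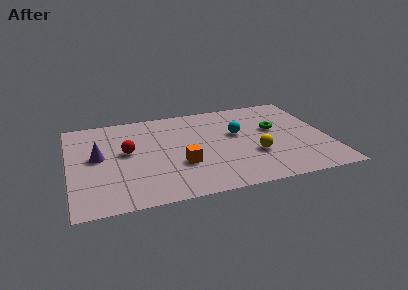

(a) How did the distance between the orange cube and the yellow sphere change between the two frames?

+1.5

They were about 1.8 units apart before and 3.3 after — 1.5 units further apart.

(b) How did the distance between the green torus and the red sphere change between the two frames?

+1.2

Before: roughly 5.5 units apart; after: 6.7. That's 1.2 units further apart.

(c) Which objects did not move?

the green torus and the cyan sphere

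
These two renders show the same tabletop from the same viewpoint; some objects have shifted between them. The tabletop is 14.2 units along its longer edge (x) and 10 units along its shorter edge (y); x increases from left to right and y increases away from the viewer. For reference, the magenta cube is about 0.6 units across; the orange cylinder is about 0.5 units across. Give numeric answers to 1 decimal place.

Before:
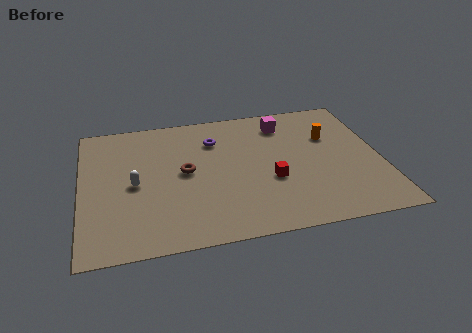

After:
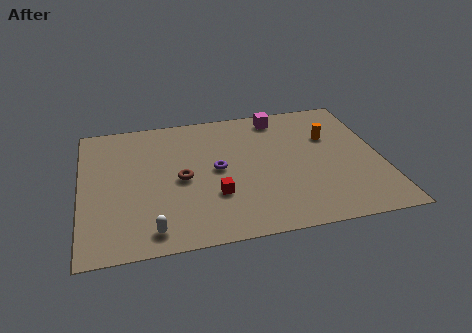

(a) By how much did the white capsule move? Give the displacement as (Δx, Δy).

(0.7, -3.4)

From the two frames, the white capsule sits at roughly (2.5, 4.7) before and (3.2, 1.3) after.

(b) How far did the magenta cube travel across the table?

0.6

From (9.8, 8.1) to (9.6, 8.7), the magenta cube covered √(0.2² + 0.6²) ≈ 0.6 units.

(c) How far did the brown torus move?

0.5

From (4.9, 5.2) to (4.7, 4.7), the brown torus covered √(0.2² + 0.5²) ≈ 0.5 units.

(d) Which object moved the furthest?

the white capsule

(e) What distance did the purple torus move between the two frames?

2.3

The purple torus was near (6.4, 7.4) before and (6.4, 5.1) after, so it travelled √(0.0² + 2.3²) ≈ 2.3 units.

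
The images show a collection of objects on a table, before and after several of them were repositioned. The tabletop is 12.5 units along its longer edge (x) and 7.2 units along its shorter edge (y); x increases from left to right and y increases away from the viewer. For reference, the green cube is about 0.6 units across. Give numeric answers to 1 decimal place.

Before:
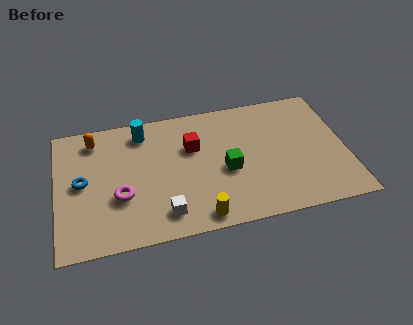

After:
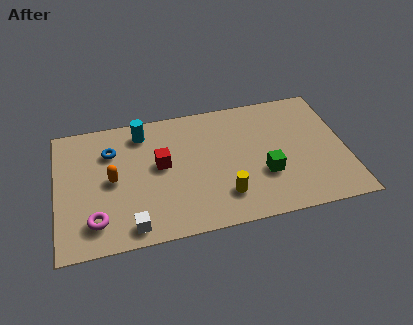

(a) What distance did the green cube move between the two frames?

1.7

The green cube moved from about (7.3, 3.1) to (8.9, 2.5), a distance of √(1.6² + 0.6²) ≈ 1.7.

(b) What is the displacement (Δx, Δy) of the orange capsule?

(0.7, -2.4)

The orange capsule started near (1.7, 6.0) and ended near (2.4, 3.6).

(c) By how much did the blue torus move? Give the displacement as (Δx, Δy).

(1.3, 1.5)

The blue torus started near (1.1, 3.7) and ended near (2.4, 5.2).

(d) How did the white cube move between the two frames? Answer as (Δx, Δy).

(-1.4, -0.4)

The white cube was at about (4.5, 1.3) and moved to about (3.1, 0.9).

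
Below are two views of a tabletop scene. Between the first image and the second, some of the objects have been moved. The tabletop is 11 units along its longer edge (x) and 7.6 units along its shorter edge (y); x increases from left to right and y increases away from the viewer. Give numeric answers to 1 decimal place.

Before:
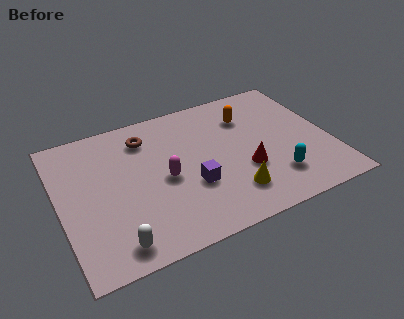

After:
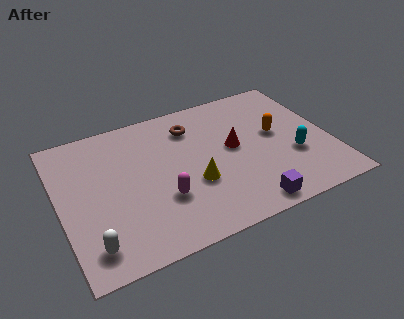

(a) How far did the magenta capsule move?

1.0

From (4.2, 3.5) to (4.0, 2.5), the magenta capsule covered √(0.2² + 1.0²) ≈ 1.0 units.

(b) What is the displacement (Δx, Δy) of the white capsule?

(-0.9, 0.3)

The white capsule started near (1.9, 1.0) and ended near (1.0, 1.3).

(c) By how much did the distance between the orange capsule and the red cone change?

-1.1

They were about 2.9 units apart before and 1.8 after — 1.1 units closer together.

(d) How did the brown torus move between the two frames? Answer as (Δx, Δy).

(1.9, -0.1)

The brown torus started near (3.7, 6.0) and ended near (5.6, 5.9).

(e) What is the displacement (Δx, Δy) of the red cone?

(-0.3, 1.4)

From the two frames, the red cone sits at roughly (7.4, 2.7) before and (7.1, 4.1) after.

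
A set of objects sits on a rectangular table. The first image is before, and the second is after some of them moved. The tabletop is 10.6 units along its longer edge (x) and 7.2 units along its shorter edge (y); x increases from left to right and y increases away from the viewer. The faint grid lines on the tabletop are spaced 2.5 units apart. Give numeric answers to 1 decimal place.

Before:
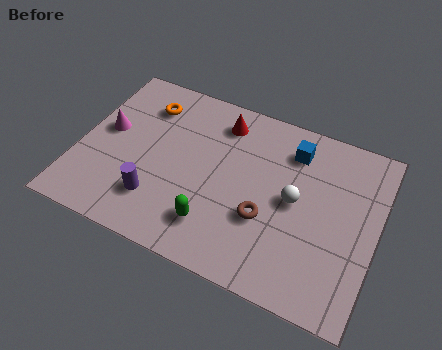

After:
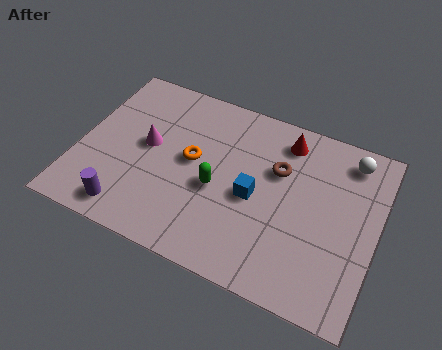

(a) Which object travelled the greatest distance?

the white sphere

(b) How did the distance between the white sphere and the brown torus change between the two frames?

+1.4

The distance was about 1.4 in the first image and 2.8 in the second, so they moved 1.4 units further apart.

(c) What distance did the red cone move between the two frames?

2.3

The red cone moved from about (4.8, 5.9) to (7.1, 6.0), a distance of √(2.3² + 0.1²) ≈ 2.3.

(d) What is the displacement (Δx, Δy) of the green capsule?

(-0.1, 1.5)

The green capsule was at about (5.1, 1.6) and moved to about (5.0, 3.1).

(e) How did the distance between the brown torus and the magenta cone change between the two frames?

-1.4

The distance was about 6.1 in the first image and 4.7 in the second, so they moved 1.4 units closer together.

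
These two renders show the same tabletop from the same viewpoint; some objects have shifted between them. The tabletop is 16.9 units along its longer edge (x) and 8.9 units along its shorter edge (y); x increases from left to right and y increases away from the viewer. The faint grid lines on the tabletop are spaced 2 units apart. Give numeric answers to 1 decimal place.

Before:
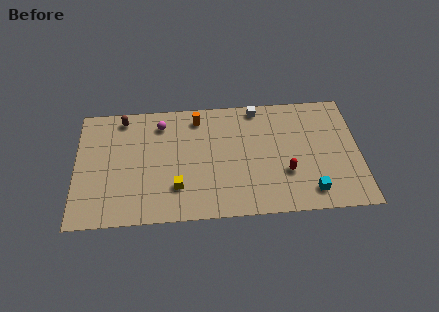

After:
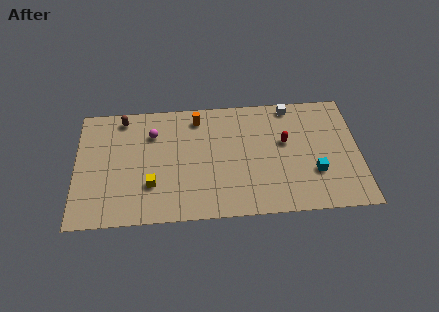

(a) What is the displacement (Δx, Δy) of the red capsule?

(0.0, 2.3)

From the two frames, the red capsule sits at roughly (12.5, 3.0) before and (12.5, 5.3) after.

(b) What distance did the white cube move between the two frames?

2.0

The white cube was near (10.9, 8.0) before and (12.9, 8.0) after, so it travelled √(2.0² + 0.0²) ≈ 2.0 units.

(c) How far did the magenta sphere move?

0.9

From (5.1, 7.2) to (4.6, 6.5), the magenta sphere covered √(0.5² + 0.7²) ≈ 0.9 units.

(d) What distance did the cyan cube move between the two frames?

1.4

The cyan cube moved from about (13.9, 1.5) to (14.2, 2.9), a distance of √(0.3² + 1.4²) ≈ 1.4.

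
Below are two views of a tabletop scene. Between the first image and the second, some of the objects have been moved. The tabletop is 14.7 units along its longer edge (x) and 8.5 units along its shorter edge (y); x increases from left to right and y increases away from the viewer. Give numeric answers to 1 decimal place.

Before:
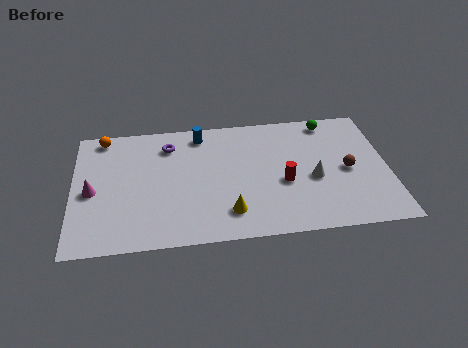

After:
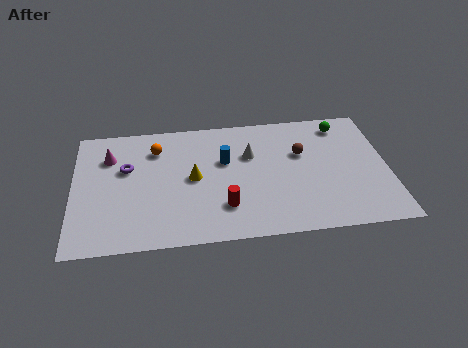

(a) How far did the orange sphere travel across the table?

2.7

From (1.4, 7.6) to (3.9, 6.5), the orange sphere covered √(2.5² + 1.1²) ≈ 2.7 units.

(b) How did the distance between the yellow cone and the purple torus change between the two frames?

-2.3

They were about 5.6 units apart before and 3.3 after — 2.3 units closer together.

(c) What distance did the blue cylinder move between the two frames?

2.3

From (6.0, 7.3) to (7.1, 5.3), the blue cylinder covered √(1.1² + 2.0²) ≈ 2.3 units.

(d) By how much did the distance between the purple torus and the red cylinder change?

-0.7

They were about 6.2 units apart before and 5.5 after — 0.7 units closer together.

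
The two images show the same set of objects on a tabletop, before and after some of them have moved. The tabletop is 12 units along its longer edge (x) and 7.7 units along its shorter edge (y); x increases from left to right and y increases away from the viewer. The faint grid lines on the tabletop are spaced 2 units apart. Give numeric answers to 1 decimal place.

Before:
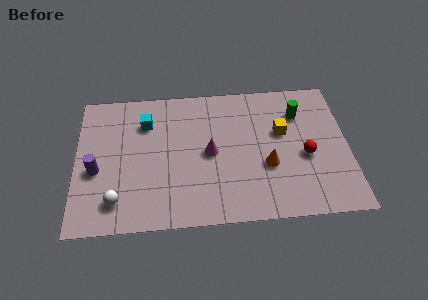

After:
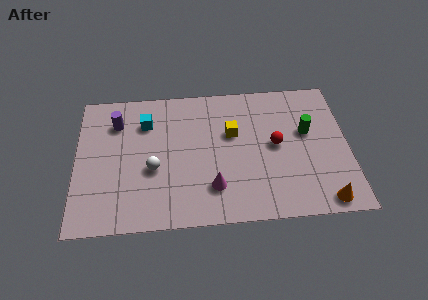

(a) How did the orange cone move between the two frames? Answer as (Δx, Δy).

(2.4, -2.1)

From the two frames, the orange cone sits at roughly (8.4, 2.9) before and (10.8, 0.8) after.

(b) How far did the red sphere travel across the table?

1.5

The red sphere moved from about (10.1, 3.3) to (8.8, 4.0), a distance of √(1.3² + 0.7²) ≈ 1.5.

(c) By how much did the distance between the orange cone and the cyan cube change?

+3.1

They were about 6.0 units apart before and 9.1 after — 3.1 units further apart.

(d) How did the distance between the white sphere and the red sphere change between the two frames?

-3.0

They were about 8.5 units apart before and 5.5 after — 3.0 units closer together.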